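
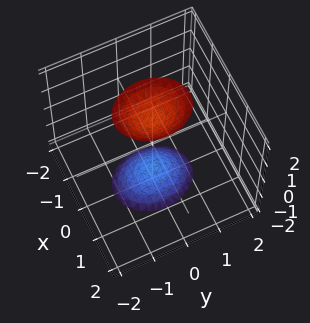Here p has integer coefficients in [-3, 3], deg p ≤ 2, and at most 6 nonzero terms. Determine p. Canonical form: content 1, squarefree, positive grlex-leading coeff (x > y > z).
3*x^2 + 2*y^2 - z^2 + 2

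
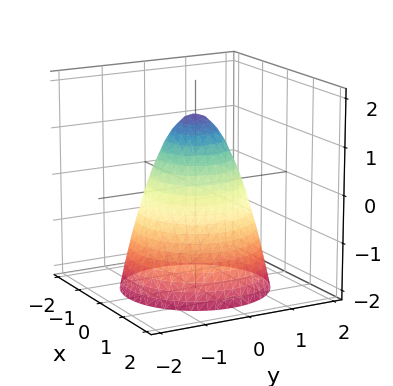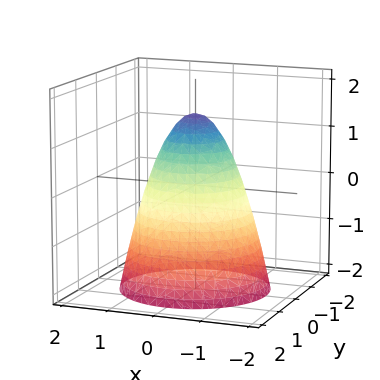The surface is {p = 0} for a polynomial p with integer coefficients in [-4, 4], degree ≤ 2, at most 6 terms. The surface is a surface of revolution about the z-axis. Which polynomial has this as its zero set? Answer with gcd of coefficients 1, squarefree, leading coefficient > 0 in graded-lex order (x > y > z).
3*x^2 + 3*y^2 + 2*z - 3

Degree: no degree-1 surface has this shape, so deg p = 2.
Symmetries: every cross-section ⟂ z is a circle, so x, y appear only via x² + y².
From the axis intercepts and sections: a circular section at z = 1 has radius between 0 and 1; among the integer gridlines, it crosses the y-axis at y ∈ {-1, 1}.
Putting this together gives p.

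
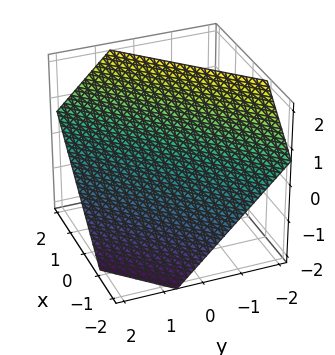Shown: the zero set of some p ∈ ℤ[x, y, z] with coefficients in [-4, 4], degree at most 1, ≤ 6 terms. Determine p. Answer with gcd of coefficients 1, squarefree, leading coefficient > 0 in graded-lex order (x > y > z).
3*x - 3*y - 3*z + 2

The degree is 1 — every cross-section is a straight line — this is a plane.
Solving for integer coefficients yields p as stated.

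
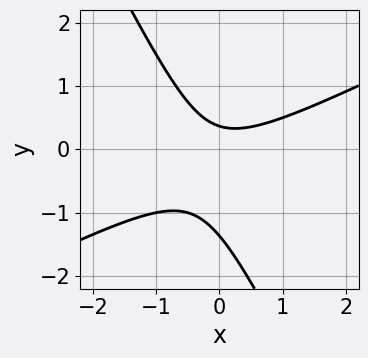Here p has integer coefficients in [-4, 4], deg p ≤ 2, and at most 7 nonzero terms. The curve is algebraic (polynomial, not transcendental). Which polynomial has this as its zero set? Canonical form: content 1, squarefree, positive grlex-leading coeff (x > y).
First, the degree is 2 — a generic line meets the curve in up to 2 points.
Then, from the axis intercepts and sections: no x-intercept at any integer in the box.
Finally, putting this together gives p.

2*x^2 - 3*x*y - 2*y^2 - 2*y + 1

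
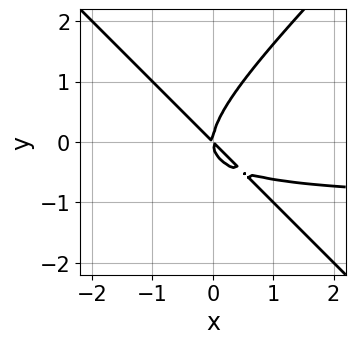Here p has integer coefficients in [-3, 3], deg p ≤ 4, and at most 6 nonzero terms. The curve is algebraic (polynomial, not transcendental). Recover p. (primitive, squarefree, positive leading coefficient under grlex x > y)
Degree: the shape is more complex than any degree-2 curve, so deg p = 3.
From the axis intercepts and sections: it crosses the x-axis at the gridline x = 0; it meets the y-axis at y = 0 (among the integer gridlines).
The integer polynomial consistent with all of this is the stated p.

x^2*y - y^3 + x^2 + x*y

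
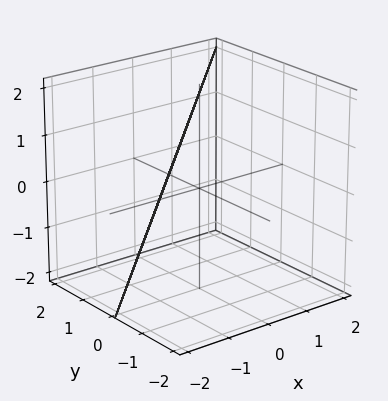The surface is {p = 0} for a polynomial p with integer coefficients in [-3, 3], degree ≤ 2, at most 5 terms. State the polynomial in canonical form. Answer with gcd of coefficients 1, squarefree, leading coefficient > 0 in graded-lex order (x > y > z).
2*x - 2*y - z + 2

Degree: the surface is flat (a plane), so deg p = 1.
Against the integer gridlines: it crosses the z-axis at the gridline z = 2; it meets the y-axis at y = 1 (among the integer gridlines); one x-axis crossing is at x = -1.
Solving for integer coefficients yields p as stated.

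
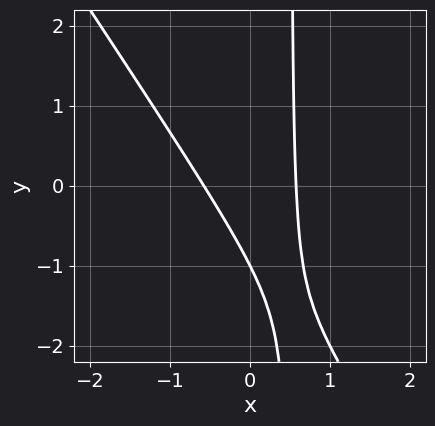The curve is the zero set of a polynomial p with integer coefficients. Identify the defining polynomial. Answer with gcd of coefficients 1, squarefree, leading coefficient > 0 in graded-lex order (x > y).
3*x^2 + 2*x*y - y - 1

1. deg p = 2. The shape is more complex than any degree-1 curve.
2. Against the integer gridlines: it meets the y-axis at y = -1 (among the integer gridlines).
3. These observations pin down the coefficients.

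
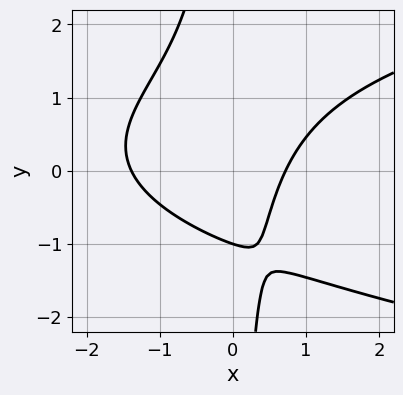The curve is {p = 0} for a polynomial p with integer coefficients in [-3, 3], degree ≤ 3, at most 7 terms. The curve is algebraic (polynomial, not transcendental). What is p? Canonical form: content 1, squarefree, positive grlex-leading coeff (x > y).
(a) The degree is 3 — the shape is more complex than any degree-2 curve.
(b) Observable constraints: it meets the y-axis at y = -1 (among the integer gridlines).
(c) Solving for integer coefficients yields p as stated.

3*x*y^2 - 3*x^2 - 2*x + 3*y + 3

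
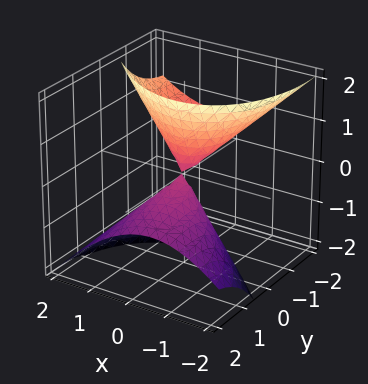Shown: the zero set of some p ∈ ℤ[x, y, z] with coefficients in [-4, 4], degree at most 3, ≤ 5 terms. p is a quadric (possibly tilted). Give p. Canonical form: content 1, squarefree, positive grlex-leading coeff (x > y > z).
First, I count 2 distinct pieces.
Then, deg p = 2.
Then, checking where it meets the axes: it meets the z-axis at z = 0 (among the integer gridlines); it crosses the y-axis at the gridline y = 0.
Finally, matching integer coefficients to the picture gives p.

2*x^2 + x*y + y^2 + 3*y*z - z^2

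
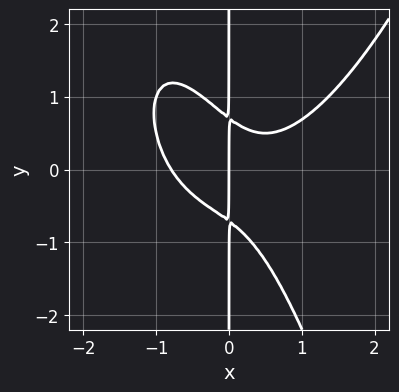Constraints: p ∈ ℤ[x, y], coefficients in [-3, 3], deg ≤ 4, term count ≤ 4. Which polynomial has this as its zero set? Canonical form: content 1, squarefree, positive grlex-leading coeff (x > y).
1. deg p = 4.
2. Checking where it meets the axes: the visible y-axis segment lies entirely on the curve; one x-axis crossing is at x = 0.
3. These observations pin down the coefficients.

2*x^4 - 3*x^2*y - 2*x*y^2 + x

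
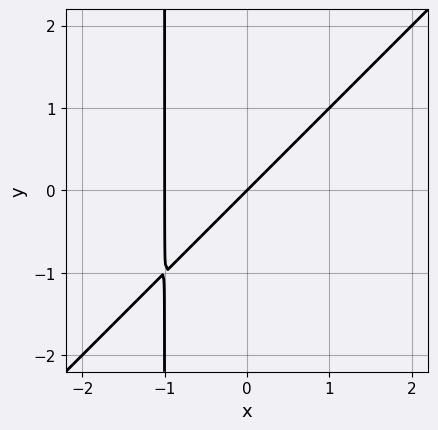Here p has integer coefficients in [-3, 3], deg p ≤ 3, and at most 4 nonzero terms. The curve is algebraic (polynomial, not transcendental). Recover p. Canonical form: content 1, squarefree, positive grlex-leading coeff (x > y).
x^2 - x*y + x - y

Degree: a generic line meets the curve in up to 2 points, so deg p = 2.
Observable constraints: the x-axis gridline crossings are at x ∈ {-1, 0}; it meets the y-axis at y = 0 (among the integer gridlines).
These observations pin down the coefficients.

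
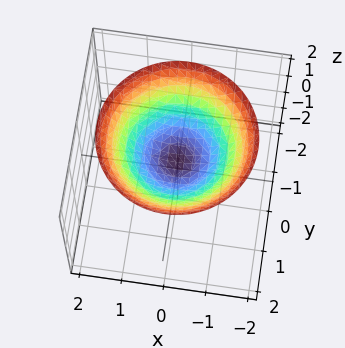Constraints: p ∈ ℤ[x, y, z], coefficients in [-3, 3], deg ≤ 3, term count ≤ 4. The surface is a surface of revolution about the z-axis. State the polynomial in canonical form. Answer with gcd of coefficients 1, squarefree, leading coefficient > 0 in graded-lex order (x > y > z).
x^2 + y^2 - 2*z + 1

First, the degree is 2 — the shape is more complex than any degree-1 surface.
Next, symmetry: the surface is invariant under rotation about z: p = q(x² + y², z).
Then, from the axis intercepts and sections: the surface avoids every integer y-axis point in the box; a circular section at z = 1 has radius exactly 1; no x-intercept at any integer in the box.
Finally, the integer polynomial consistent with all of this is the stated p.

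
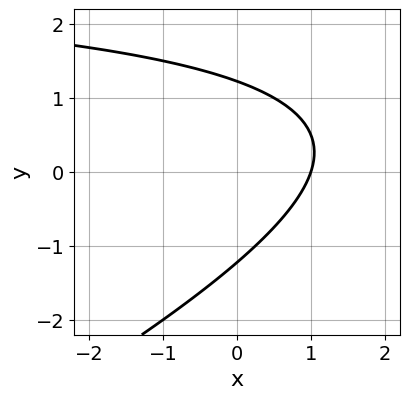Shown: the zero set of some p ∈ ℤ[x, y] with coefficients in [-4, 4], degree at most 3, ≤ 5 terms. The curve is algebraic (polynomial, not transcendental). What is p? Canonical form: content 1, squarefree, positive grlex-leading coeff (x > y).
x*y - 2*y^2 - 3*x + 3

1. Degree: no degree-1 curve has this shape, so deg p = 2.
2. Against the integer gridlines: it crosses the x-axis at the gridline x = 1.
3. Putting this together gives p.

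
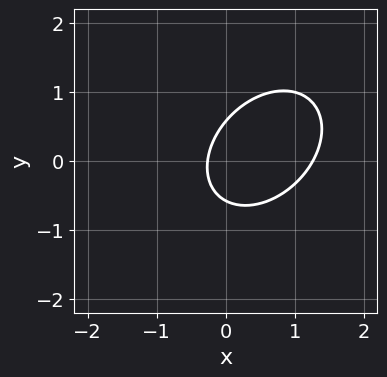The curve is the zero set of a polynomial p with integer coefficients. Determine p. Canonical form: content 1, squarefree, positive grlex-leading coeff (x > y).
3*x^2 - 2*x*y + 3*y^2 - 3*x - 1

(a) The degree is 2 — the shape is more complex than any degree-1 curve.
(b) Putting this together gives p.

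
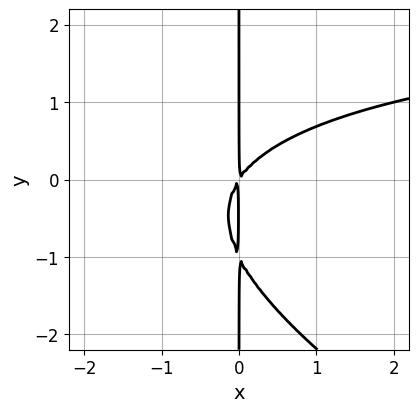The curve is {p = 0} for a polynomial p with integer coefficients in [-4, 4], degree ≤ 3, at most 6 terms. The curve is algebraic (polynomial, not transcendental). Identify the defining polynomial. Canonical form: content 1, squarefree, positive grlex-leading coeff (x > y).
x^2*y + 2*x*y^2 - 3*x^2 + 2*x*y

(a) The degree is 3 — a generic line meets the curve in up to 3 points.
(b) Against the integer gridlines: every point of the y-axis in the box is on the curve.
(c) Putting this together gives p.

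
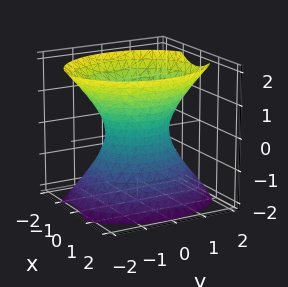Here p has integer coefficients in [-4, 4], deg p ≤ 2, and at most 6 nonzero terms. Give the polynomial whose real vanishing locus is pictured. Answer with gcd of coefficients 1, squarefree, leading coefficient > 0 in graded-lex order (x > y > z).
First, the degree is 2 — an hourglass — one-sheet hyperboloid; a quadric.
Then, symmetries: the x ↦ −x reflection is a symmetry, so x appears only in even powers; mirror symmetry y ↦ −y ⇒ only even powers of y; the z ↦ −z reflection is a symmetry, so z appears only in even powers.
Next, against the integer gridlines: among the integer gridlines, it crosses the y-axis at y ∈ {-1, 1}; the surface avoids every integer z-axis point in the box.
Finally, the integer polynomial consistent with all of this is the stated p.

3*x^2 + 2*y^2 - 2*z^2 - 2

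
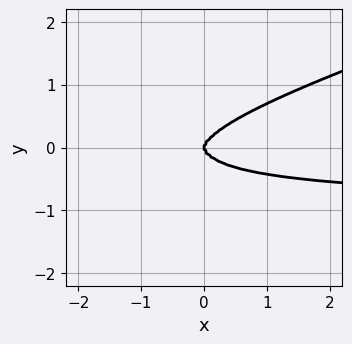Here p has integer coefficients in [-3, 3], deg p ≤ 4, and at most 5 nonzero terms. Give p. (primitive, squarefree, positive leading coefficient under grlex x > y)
x^3*y - 3*x^2*y^2 - y^4 + x^3

First, the degree is 4 — the shape is more complex than any degree-3 curve.
Next, observable constraints: one y-axis crossing is at y = 0; it meets the x-axis at x = 0 (among the integer gridlines).
Finally, matching integer coefficients to the picture gives p.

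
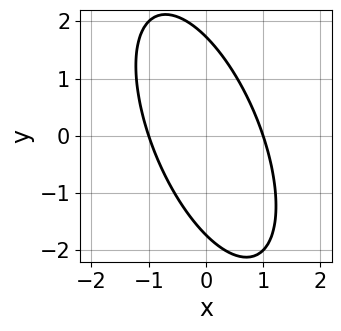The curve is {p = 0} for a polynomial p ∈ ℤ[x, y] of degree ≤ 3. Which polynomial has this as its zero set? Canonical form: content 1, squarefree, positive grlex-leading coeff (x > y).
1. The degree is 2 — no degree-1 curve has this shape.
2. Against the integer gridlines: the x-axis gridline crossings are at x ∈ {-1, 1}.
3. Solving for integer coefficients yields p as stated.

3*x^2 + 2*x*y + y^2 - 3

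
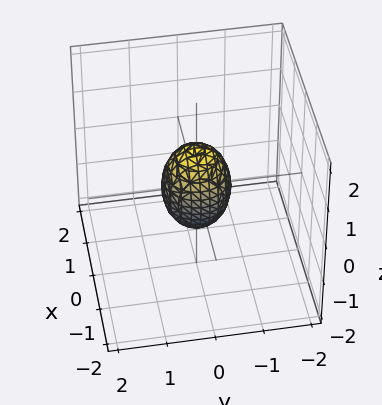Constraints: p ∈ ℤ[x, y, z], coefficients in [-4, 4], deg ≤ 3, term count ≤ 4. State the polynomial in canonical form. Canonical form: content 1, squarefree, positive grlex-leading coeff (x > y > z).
(a) deg p = 2.
(b) Symmetries: rotational symmetry about the z-axis ⇒ p depends on x, y only through x² + y²; mirror symmetry z ↦ −z ⇒ only even powers of z.
(c) Checking where it meets the axes: a circular section at z = 0 has radius between 0 and 1; among the integer gridlines, it crosses the z-axis at z ∈ {-1, 1}.
(d) Fitting integer coefficients to these (and the overall shape) gives p.

2*x^2 + 2*y^2 + z^2 - 1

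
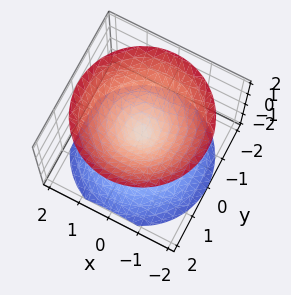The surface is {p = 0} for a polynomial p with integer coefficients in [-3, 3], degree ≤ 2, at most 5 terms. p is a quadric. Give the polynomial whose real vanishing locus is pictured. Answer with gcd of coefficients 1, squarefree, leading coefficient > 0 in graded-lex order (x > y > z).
First, the picture has 2 separate pieces. They look like related sheets of one shape, so recover p as a whole.
Next, deg p = 2. Two nappes meeting at a single point; a quadric.
Then, symmetries: it's symmetric under z → −z, forcing even powers of z; the z-axis is an axis of rotation, so x and y enter only as x² + y².
Then, observable constraints: a circular section at z = -1 has radius exactly 1; one x-axis crossing is at x = 0; one y-axis crossing is at y = 0.
Finally, these observations pin down the coefficients.

x^2 + y^2 - z^2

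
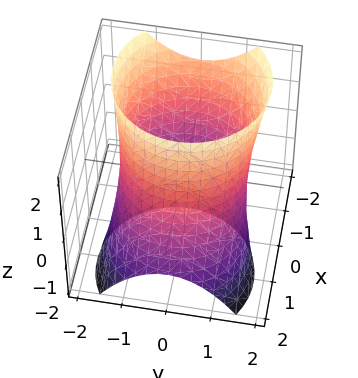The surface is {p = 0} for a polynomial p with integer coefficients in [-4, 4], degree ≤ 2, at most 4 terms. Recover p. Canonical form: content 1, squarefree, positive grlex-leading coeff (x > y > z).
The degree is 2 — a generic line meets the surface in up to 2 points.
Checking where it meets the axes: no z-intercept at any integer in the box.
These observations pin down the coefficients.

x^2 + x*z + y^2 - 2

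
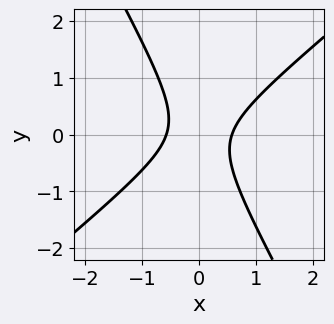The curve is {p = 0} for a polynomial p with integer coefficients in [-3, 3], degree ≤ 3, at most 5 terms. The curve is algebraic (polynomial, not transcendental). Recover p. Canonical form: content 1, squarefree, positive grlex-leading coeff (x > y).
(a) Degree: the shape is more complex than any degree-1 curve, so deg p = 2.
(b) Observable constraints: no y-intercept at any integer in the box.
(c) Matching integer coefficients to the picture gives p.

3*x^2 - 2*x*y - 2*y^2 - 1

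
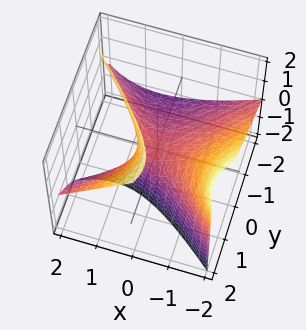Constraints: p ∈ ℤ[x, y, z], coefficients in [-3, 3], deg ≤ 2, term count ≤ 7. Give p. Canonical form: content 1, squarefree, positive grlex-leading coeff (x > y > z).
1. deg p = 2. The shape is more complex than any degree-1 surface.
2. Checking where it meets the axes: one y-axis crossing is at y = 0; it meets the x-axis at x = 0 (among the integer gridlines); it meets the z-axis at z = 0 (among the integer gridlines).
3. These observations pin down the coefficients.

2*x^2 + 2*x*z - 2*y^2 + 3*y*z - 2*z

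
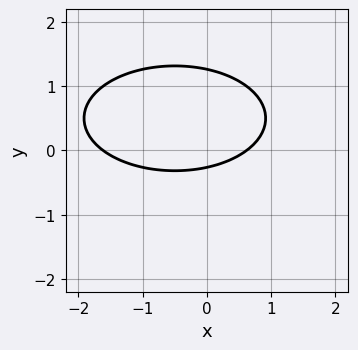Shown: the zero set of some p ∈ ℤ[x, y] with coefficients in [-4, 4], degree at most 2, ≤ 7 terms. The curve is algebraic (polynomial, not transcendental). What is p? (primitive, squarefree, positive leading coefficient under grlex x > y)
x^2 + 3*y^2 + x - 3*y - 1

First, the degree is 2 — a generic line meets the curve in up to 2 points.
Finally, matching integer coefficients to the picture gives p.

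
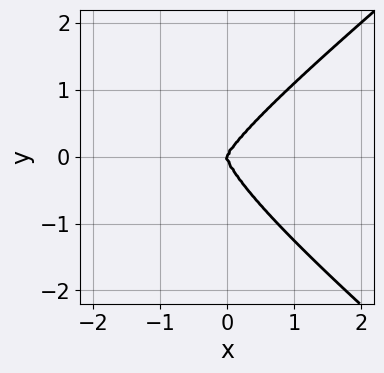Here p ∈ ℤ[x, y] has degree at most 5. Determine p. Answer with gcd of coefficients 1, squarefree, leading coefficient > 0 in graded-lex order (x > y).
Degree: a generic line meets the curve in up to 4 points, so deg p = 4.
From the axis intercepts and sections: one x-axis crossing is at x = 0; one y-axis crossing is at y = 0.
Assembling these constraints gives the stated polynomial.

2*x^2*y^2 - 3*y^4 + 3*x^3 - x^2*y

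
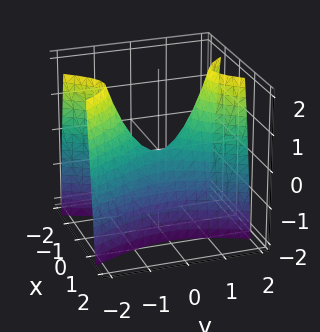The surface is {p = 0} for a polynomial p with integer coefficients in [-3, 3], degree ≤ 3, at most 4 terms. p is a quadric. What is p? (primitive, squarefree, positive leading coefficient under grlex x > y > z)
First, the degree is 2 — a saddle surface; a quadric.
Then, symmetries: the x ↦ −x reflection is a symmetry, so x appears only in even powers; it's symmetric under y → −y, forcing even powers of y.
Then, observable constraints: it crosses the z-axis at the gridline z = 0; it crosses the x-axis at the gridline x = 0.
Finally, assembling these constraints gives the stated polynomial.

3*x^2 - y^2 + z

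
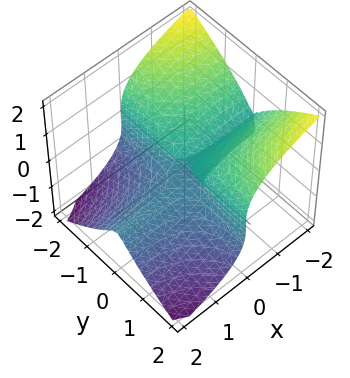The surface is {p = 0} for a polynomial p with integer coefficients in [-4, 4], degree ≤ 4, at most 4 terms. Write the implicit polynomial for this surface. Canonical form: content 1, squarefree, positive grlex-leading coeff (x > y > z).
First, deg p = 3.
Next, from the axis intercepts and sections: every point of the x-axis in the box is on the surface; every point of the y-axis in the box is on the surface.
Finally, together with the visible shape, these determine p as stated.

3*x*y^2 + 3*z^3 + 2*z^2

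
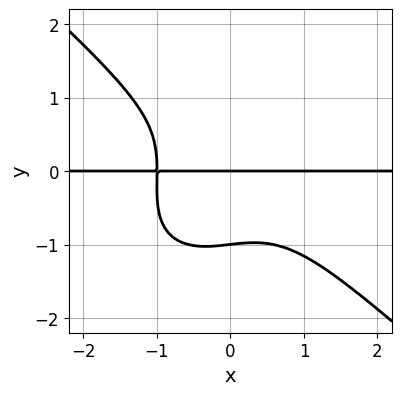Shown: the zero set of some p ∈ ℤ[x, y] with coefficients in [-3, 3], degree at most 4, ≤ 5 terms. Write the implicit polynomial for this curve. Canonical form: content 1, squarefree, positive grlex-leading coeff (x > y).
Degree: the shape is more complex than any degree-3 curve, so deg p = 4.
Checking where it meets the axes: every point of the x-axis in the box is on the curve; among the integer gridlines, it crosses the y-axis at y ∈ {-1, 0}.
Putting this together gives p.

3*x^3*y - x*y^3 + 3*y^4 + 3*y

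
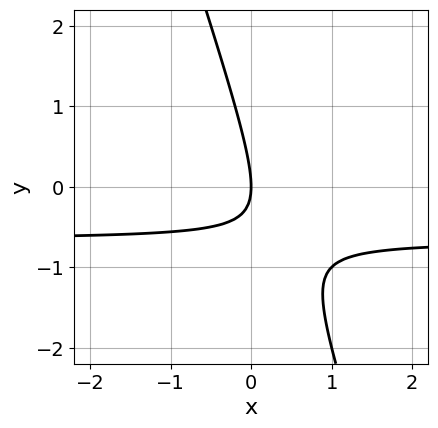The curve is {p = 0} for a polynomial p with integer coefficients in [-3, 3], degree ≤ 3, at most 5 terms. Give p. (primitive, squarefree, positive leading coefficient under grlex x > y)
3*x*y + y^2 + 2*x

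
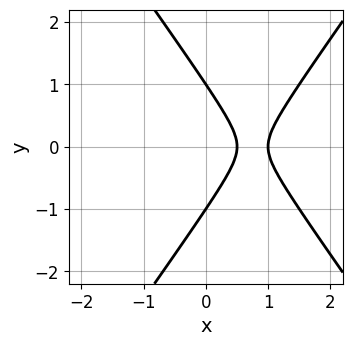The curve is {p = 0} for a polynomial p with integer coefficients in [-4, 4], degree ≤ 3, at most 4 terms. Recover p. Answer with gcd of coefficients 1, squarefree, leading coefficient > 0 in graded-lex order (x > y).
2*x^2 - y^2 - 3*x + 1

Degree: no degree-1 curve has this shape, so deg p = 2.
Symmetries: the y ↦ −y reflection is a symmetry, so y appears only in even powers.
From the axis intercepts and sections: the y-axis gridline crossings are at y ∈ {-1, 1}; it meets the x-axis at x = 1 (among the integer gridlines).
The integer polynomial consistent with all of this is the stated p.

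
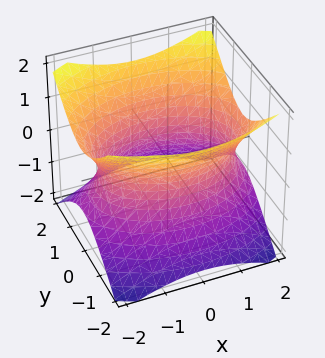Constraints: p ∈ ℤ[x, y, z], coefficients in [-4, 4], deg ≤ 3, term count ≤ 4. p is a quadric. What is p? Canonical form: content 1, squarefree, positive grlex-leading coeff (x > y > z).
x^2 + 2*y^2 - 2*z^2 - 3

(a) The degree is 2 — an hourglass — one-sheet hyperboloid; a quadric.
(b) Symmetries: mirror symmetry z ↦ −z ⇒ only even powers of z; the y ↦ −y reflection is a symmetry, so y appears only in even powers; mirror symmetry x ↦ −x ⇒ only even powers of x.
(c) Checking where it meets the axes: no z-intercept at any integer in the box.
(d) The integer polynomial consistent with all of this is the stated p.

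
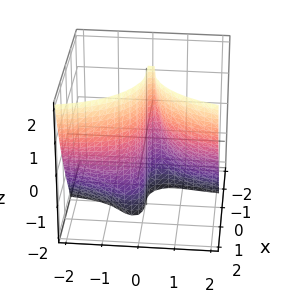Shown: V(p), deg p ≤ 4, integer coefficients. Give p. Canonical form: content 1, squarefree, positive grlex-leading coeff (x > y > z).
First, deg p = 3. The shape is more complex than any degree-2 surface.
Next, from the axis intercepts and sections: it meets the x-axis at x = 0 (among the integer gridlines); the visible z-axis segment lies entirely on the surface; it crosses the y-axis at the gridline y = 0.
Finally, assembling these constraints gives the stated polynomial.

x^3 + 3*x*y^2 - 2*y^2*z - 3*y^2 + 2*y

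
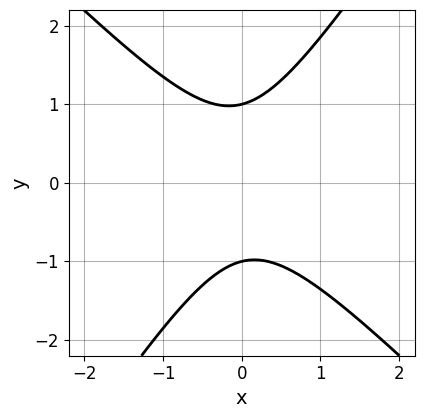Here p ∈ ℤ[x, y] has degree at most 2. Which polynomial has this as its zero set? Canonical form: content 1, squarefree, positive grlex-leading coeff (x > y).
First, deg p = 2. No degree-1 curve has this shape.
Then, observable constraints: the y-axis gridline crossings are at y ∈ {-1, 1}; no x-intercept at any integer in the box.
Finally, fitting integer coefficients to these (and the overall shape) gives p.

3*x^2 + x*y - 2*y^2 + 2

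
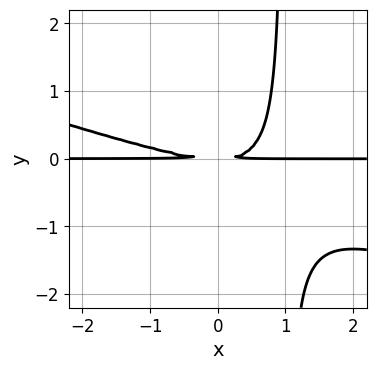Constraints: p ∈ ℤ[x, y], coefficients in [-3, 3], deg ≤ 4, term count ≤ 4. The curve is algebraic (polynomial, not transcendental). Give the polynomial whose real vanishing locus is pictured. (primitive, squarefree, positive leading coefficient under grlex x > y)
(a) deg p = 3.
(b) From the axis intercepts and sections: every point of the x-axis in the box is on the curve.
(c) These observations pin down the coefficients.

x^2*y + 3*x*y^2 - 3*y^2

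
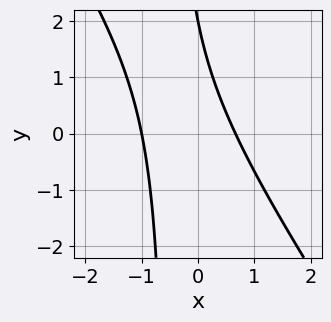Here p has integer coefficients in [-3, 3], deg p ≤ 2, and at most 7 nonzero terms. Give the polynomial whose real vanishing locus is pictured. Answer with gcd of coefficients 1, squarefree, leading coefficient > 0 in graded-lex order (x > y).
3*x^2 + 2*x*y + x + y - 2

First, the degree is 2 — no degree-1 curve has this shape.
Next, from the visible intercepts: one x-axis crossing is at x = -1; it meets the y-axis at y = 2 (among the integer gridlines).
Finally, together with the visible shape, these determine p as stated.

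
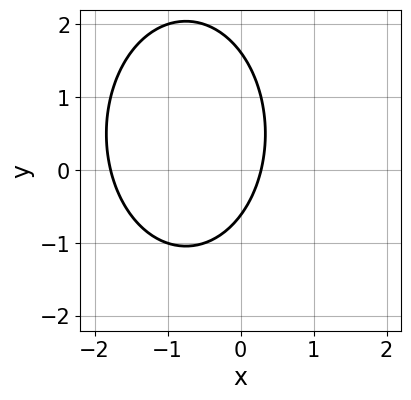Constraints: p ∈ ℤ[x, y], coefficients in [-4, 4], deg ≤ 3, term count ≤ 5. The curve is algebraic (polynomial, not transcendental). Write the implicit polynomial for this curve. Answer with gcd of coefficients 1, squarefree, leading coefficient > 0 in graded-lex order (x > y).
The degree is 2 — the shape is more complex than any degree-1 curve.
Solving for integer coefficients yields p as stated.

2*x^2 + y^2 + 3*x - y - 1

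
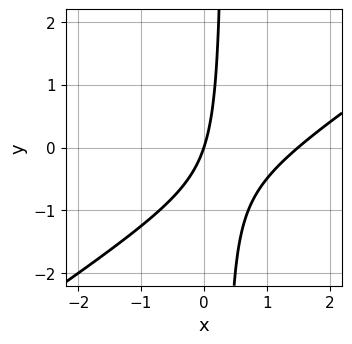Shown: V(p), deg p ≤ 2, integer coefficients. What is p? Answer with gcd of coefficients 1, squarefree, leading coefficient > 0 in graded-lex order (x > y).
First, degree: a generic line meets the curve in up to 2 points, so deg p = 2.
Next, checking where it meets the axes: it crosses the x-axis at the gridline x = 0; it meets the y-axis at y = 0 (among the integer gridlines).
Finally, the integer polynomial consistent with all of this is the stated p.

2*x^2 - 3*x*y - 3*x + y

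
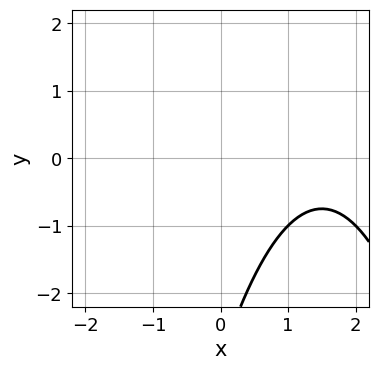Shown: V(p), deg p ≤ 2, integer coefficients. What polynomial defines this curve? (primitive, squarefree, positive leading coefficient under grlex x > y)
First, the degree is 2 — a generic line meets the curve in up to 2 points.
Next, observable constraints: the curve avoids every integer x-axis point in the box; no y-intercept at any integer in the box.
Finally, together with the visible shape, these determine p as stated.

x^2 - 3*x + y + 3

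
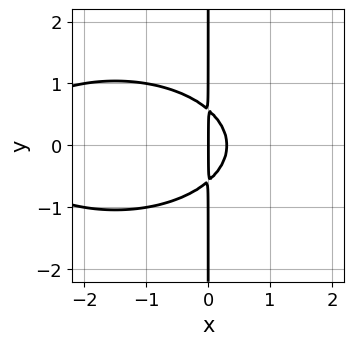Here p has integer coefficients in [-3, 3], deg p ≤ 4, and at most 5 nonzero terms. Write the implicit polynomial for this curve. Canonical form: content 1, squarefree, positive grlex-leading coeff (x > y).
x^3 + 3*x*y^2 + 3*x^2 - x

deg p = 3. The shape is more complex than any degree-2 curve.
Symmetries: it's symmetric under y → −y, forcing even powers of y.
Checking where it meets the axes: the visible y-axis segment lies entirely on the curve; one x-axis crossing is at x = 0.
Assembling these constraints gives the stated polynomial.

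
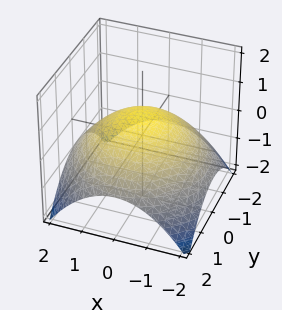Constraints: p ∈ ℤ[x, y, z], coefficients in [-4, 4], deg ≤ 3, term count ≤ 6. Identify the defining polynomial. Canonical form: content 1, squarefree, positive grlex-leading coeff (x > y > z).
(a) The degree is 2 — a generic line meets the surface in up to 2 points.
(b) Symmetries: every cross-section ⟂ z is a circle, so x, y appear only via x² + y².
(c) Reading off the gridlines: a circular section at z = 0 has radius between 1 and 2.
(d) These observations pin down the coefficients.

x^2 + y^2 + 3*z - 2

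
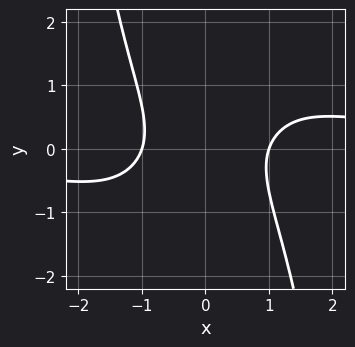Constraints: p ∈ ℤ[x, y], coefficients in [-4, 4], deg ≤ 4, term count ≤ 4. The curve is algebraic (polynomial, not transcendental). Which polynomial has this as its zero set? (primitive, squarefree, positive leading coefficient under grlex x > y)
2*x^3*y - 3*x^2 + 3*y^2 + 3

deg p = 4. A generic line meets the curve in up to 4 points.
Reading off the gridlines: the curve avoids every integer y-axis point in the box; the x-axis gridline crossings are at x ∈ {-1, 1}.
Together with the visible shape, these determine p as stated.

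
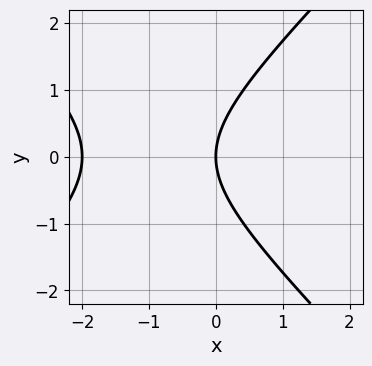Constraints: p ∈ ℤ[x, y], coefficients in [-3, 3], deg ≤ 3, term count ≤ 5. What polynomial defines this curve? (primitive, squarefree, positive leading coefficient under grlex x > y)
x^2 - y^2 + 2*x

(a) The degree is 2 — the shape is more complex than any degree-1 curve.
(b) Symmetries: the y ↦ −y reflection is a symmetry, so y appears only in even powers.
(c) From the visible intercepts: one y-axis crossing is at y = 0; the x-axis gridline crossings are at x ∈ {-2, 0}.
(d) These observations pin down the coefficients.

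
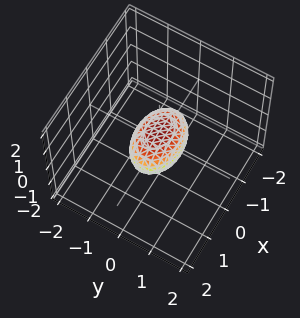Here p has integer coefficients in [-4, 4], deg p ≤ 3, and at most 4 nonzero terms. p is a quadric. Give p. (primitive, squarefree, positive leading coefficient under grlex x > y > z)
Degree: bounded and convex; a quadric, so deg p = 2.
Symmetries: mirror symmetry z ↦ −z ⇒ only even powers of z; mirror symmetry x ↦ −x ⇒ only even powers of x; it's symmetric under y → −y, forcing even powers of y.
Reading off the gridlines: the x-axis gridline crossings are at x ∈ {-1, 1}.
The integer polynomial consistent with all of this is the stated p.

x^2 + 2*y^2 + 2*z^2 - 1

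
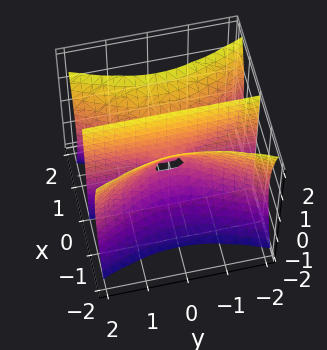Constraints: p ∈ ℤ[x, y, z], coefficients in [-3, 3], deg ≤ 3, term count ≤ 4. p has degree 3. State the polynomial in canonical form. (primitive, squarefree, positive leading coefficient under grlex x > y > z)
There are 2 components. Treating them together as one polynomial.
Degree: no degree-2 surface has this shape, so deg p = 3.
From the axis intercepts and sections: one x-axis crossing is at x = 0; every point of the z-axis in the box is on the surface; the visible y-axis segment lies entirely on the surface.
Fitting integer coefficients to these (and the overall shape) gives p.

3*x^3 - x*y^2 - x*z^2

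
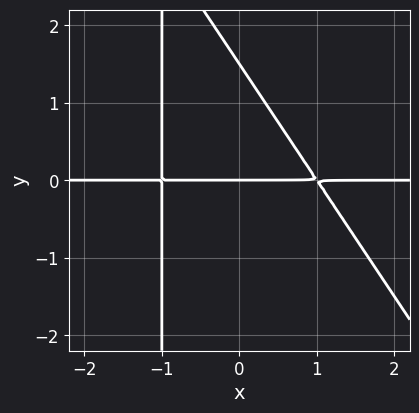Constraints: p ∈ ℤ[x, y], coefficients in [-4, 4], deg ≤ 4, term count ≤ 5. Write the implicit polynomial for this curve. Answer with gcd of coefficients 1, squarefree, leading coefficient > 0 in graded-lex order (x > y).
(a) The degree is 3 — a generic line meets the curve in up to 3 points.
(b) Checking where it meets the axes: every point of the x-axis in the box is on the curve; it crosses the y-axis at the gridline y = 0.
(c) Together with the visible shape, these determine p as stated.

3*x^2*y + 2*x*y^2 + 2*y^2 - 3*y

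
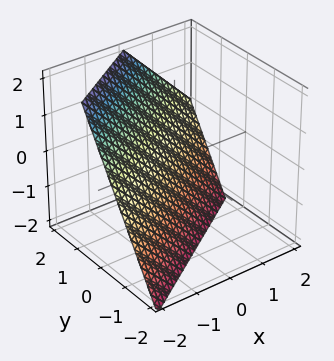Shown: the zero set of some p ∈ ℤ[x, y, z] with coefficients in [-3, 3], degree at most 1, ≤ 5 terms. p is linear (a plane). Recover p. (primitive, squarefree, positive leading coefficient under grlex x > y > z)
2*x - 3*y + 2*z + 2

1. The degree is 1 — every cross-section is a straight line — this is a plane.
2. From the visible intercepts: it crosses the z-axis at the gridline z = -1; it meets the x-axis at x = -1 (among the integer gridlines).
3. Matching integer coefficients to the picture gives p.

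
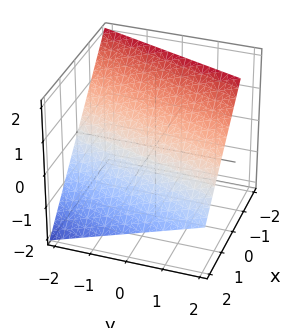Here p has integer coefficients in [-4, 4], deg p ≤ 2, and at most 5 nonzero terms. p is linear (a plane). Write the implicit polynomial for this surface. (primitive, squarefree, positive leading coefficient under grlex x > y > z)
The degree is 1 — every cross-section is a straight line — this is a plane.
Observable constraints: it meets the y-axis at y = -2 (among the integer gridlines).
The integer polynomial consistent with all of this is the stated p.

3*x - y + 3*z - 2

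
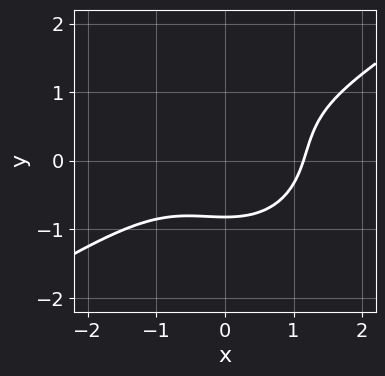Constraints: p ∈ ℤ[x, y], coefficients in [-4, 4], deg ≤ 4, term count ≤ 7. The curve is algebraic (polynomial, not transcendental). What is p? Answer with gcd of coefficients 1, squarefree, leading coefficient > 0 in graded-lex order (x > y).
2*x^3 - 2*x^2*y - 3*y^3 + 2*y^2 - 3

(a) deg p = 3.
(b) Solving for integer coefficients yields p as stated.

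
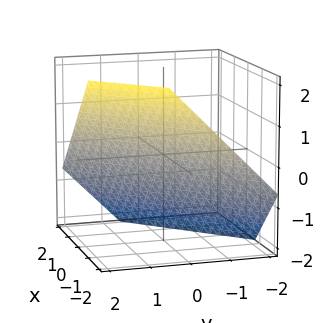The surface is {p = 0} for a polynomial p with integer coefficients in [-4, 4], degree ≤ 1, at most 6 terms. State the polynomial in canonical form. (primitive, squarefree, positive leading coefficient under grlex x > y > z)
3*x - 3*y + 3*z + 2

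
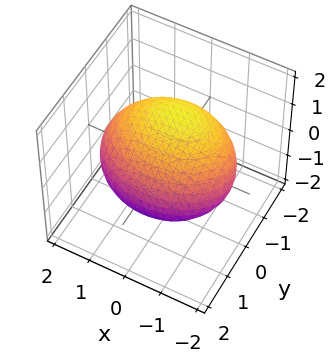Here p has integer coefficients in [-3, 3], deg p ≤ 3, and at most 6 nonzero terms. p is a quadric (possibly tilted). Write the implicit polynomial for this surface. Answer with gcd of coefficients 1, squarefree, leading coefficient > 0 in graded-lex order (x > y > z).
1. The degree is 2 — the shape is more complex than any degree-1 surface.
2. Reading off the gridlines: among the integer gridlines, it crosses the z-axis at z ∈ {-1, 1}.
3. Fitting integer coefficients to these (and the overall shape) gives p.

x^2 + 2*y^2 + 2*y*z + 3*z^2 - 3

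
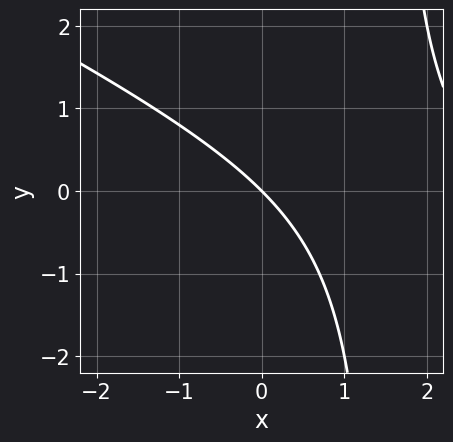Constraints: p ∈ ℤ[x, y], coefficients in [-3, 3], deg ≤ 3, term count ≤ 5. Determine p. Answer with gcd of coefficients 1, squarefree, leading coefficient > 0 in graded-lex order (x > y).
x^2 + 2*x*y - 3*x - 3*y

First, the degree is 2 — the shape is more complex than any degree-1 curve.
Then, against the integer gridlines: it meets the x-axis at x = 0 (among the integer gridlines); it crosses the y-axis at the gridline y = 0.
Finally, fitting integer coefficients to these (and the overall shape) gives p.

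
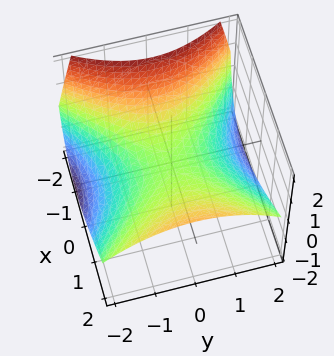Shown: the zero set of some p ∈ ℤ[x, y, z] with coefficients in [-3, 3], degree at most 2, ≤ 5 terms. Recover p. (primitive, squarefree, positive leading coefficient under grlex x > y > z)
x^2 - x*z - y^2 - 3*z

First, degree: the shape is more complex than any degree-1 surface, so deg p = 2.
Then, reading off the gridlines: it meets the x-axis at x = 0 (among the integer gridlines); it crosses the y-axis at the gridline y = 0; one z-axis crossing is at z = 0.
Finally, matching integer coefficients to the picture gives p.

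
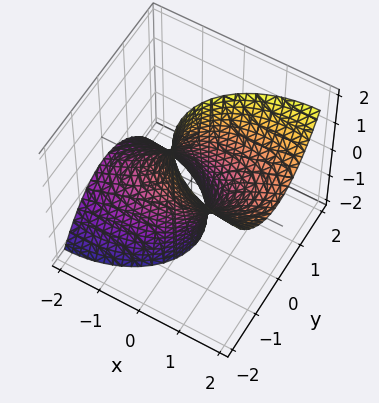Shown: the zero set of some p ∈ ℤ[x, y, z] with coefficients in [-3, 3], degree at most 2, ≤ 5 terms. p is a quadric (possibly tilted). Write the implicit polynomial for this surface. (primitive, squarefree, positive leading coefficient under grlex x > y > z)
First, degree: a generic line meets the surface in up to 2 points, so deg p = 2.
Then, from the axis intercepts and sections: the x-axis gridline crossings are at x ∈ {-1, 1}; it misses every integer gridline on the z-axis.
Finally, the integer polynomial consistent with all of this is the stated p.

x^2 - 2*x*z + 2*y^2 - 1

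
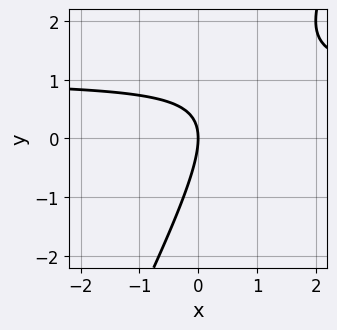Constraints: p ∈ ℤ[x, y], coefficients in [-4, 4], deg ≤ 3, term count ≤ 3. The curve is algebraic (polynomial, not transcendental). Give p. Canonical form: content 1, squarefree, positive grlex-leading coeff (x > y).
First, the degree is 2 — no degree-1 curve has this shape.
Then, from the visible intercepts: it meets the y-axis at y = 0 (among the integer gridlines); it meets the x-axis at x = 0 (among the integer gridlines).
Finally, matching integer coefficients to the picture gives p.

2*x*y - y^2 - 2*x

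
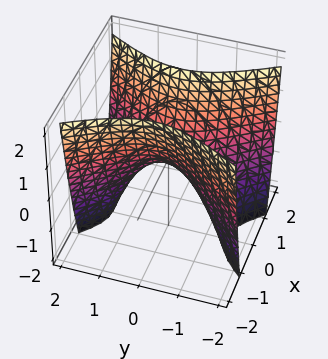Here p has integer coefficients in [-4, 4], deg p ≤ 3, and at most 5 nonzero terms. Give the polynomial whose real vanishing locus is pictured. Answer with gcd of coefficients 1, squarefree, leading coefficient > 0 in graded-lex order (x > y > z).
The degree is 2 — a saddle surface; a quadric.
Symmetries: mirror symmetry x ↦ −x ⇒ only even powers of x; mirror symmetry y ↦ −y ⇒ only even powers of y.
From the axis intercepts and sections: it meets the z-axis at z = 0 (among the integer gridlines); it meets the x-axis at x = 0 (among the integer gridlines).
Together with the visible shape, these determine p as stated.

2*x^2 - y^2 - z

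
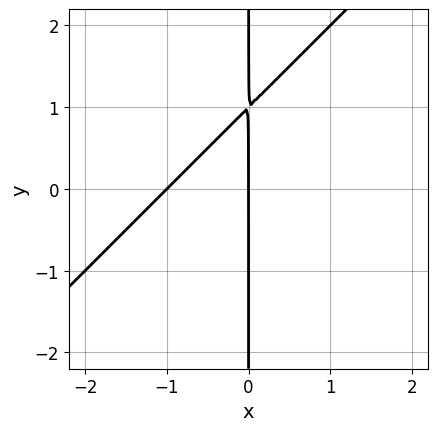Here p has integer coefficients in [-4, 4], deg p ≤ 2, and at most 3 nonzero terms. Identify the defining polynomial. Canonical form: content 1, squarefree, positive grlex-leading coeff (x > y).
(a) The degree is 2 — the shape is more complex than any degree-1 curve.
(b) Reading off the gridlines: among the integer gridlines, it crosses the x-axis at x ∈ {-1, 0}; every point of the y-axis in the box is on the curve.
(c) Assembling these constraints gives the stated polynomial.

x^2 - x*y + x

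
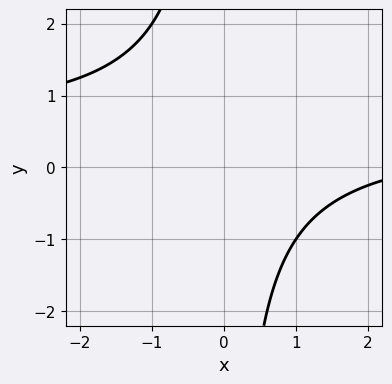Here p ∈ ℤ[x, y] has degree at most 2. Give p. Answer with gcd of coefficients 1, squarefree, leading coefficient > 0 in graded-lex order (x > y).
2*x*y - x + 3

(a) The degree is 2 — the shape is more complex than any degree-1 curve.
(b) Against the integer gridlines: it misses every integer gridline on the x-axis; the curve avoids every integer y-axis point in the box.
(c) These observations pin down the coefficients.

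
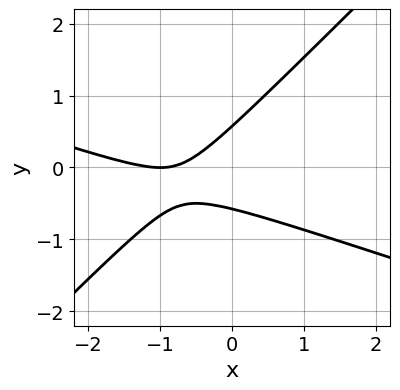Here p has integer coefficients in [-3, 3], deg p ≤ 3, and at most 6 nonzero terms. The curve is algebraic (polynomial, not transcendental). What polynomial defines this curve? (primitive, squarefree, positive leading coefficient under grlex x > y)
x^2 + 2*x*y - 3*y^2 + 2*x + 1

(a) The degree is 2 — a generic line meets the curve in up to 2 points.
(b) From the axis intercepts and sections: it crosses the x-axis at the gridline x = -1.
(c) Putting this together gives p.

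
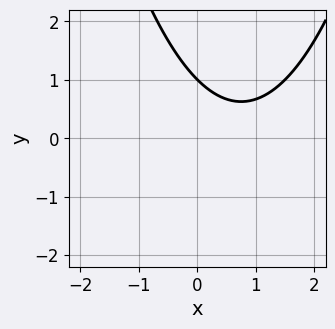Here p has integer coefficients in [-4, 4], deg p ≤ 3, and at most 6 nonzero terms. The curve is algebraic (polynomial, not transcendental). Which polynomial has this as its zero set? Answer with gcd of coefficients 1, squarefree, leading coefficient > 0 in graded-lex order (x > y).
2*x^2 - 3*x - 3*y + 3

(a) deg p = 2.
(b) Observable constraints: one y-axis crossing is at y = 1; no x-intercept at any integer in the box.
(c) Assembling these constraints gives the stated polynomial.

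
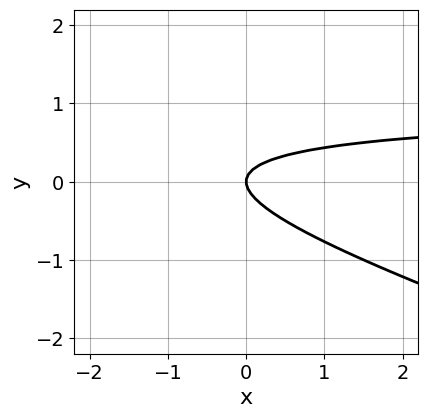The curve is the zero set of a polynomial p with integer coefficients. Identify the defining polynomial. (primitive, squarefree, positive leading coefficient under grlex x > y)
First, deg p = 2. A generic line meets the curve in up to 2 points.
Next, from the axis intercepts and sections: it meets the x-axis at x = 0 (among the integer gridlines); it meets the y-axis at y = 0 (among the integer gridlines).
Finally, putting this together gives p.

x*y + 3*y^2 - x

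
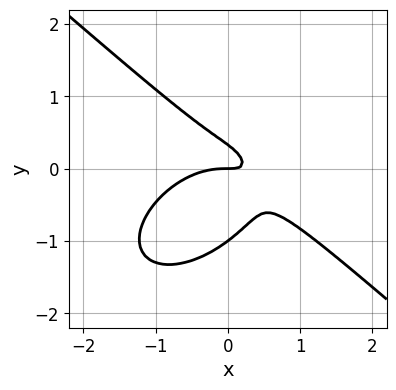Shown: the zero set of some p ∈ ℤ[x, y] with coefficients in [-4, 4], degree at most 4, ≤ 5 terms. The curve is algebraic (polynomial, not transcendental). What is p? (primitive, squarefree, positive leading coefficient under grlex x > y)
1. Degree: a generic line meets the curve in up to 3 points, so deg p = 3.
2. From the axis intercepts and sections: it crosses the x-axis at the gridline x = 0; the y-axis gridline crossings are at y ∈ {-1, 0}.
3. The integer polynomial consistent with all of this is the stated p.

2*x^3 + 3*y^3 + 3*x*y + 2*y^2 - y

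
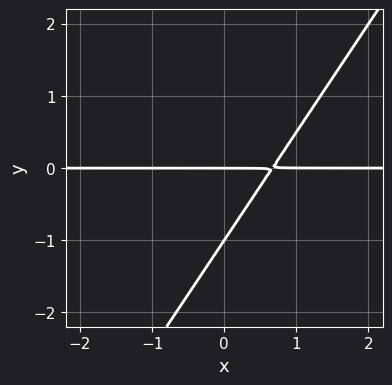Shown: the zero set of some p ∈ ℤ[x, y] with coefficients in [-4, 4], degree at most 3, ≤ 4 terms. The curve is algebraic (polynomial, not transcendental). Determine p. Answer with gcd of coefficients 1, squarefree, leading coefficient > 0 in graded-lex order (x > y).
Degree: no degree-1 curve has this shape, so deg p = 2.
Checking where it meets the axes: the visible x-axis segment lies entirely on the curve; among the integer gridlines, it crosses the y-axis at y ∈ {-1, 0}.
Solving for integer coefficients yields p as stated.

3*x*y - 2*y^2 - 2*y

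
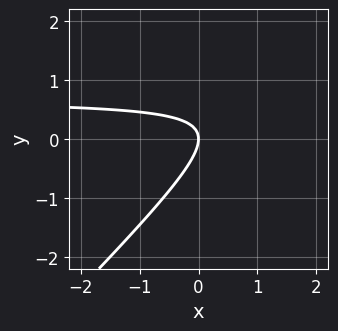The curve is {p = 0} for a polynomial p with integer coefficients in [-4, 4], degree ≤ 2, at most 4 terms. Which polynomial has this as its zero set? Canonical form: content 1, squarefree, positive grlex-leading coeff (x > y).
3*x*y - 3*y^2 - 2*x

The degree is 2 — the shape is more complex than any degree-1 curve.
From the axis intercepts and sections: it meets the y-axis at y = 0 (among the integer gridlines); it crosses the x-axis at the gridline x = 0.
Solving for integer coefficients yields p as stated.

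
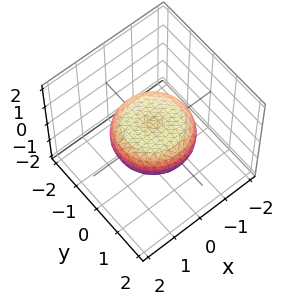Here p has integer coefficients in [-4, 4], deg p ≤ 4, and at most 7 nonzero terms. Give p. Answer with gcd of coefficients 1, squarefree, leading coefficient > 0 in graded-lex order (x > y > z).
First, degree: a generic line meets the surface in up to 4 points, so deg p = 4.
Next, symmetries: rotational symmetry about the z-axis ⇒ p depends on x, y only through x² + y².
Next, observable constraints: a circular section at z = 0 has radius between 1 and 2.
Finally, these observations pin down the coefficients.

x^4 + 2*x^2*y^2 + y^4 - x^2 - y^2 + 3*z^2 - 1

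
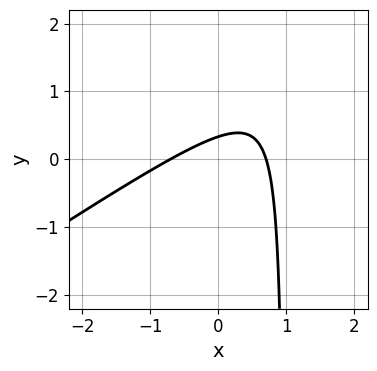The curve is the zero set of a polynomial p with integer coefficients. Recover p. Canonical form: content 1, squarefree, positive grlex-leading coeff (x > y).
1. Degree: no degree-1 curve has this shape, so deg p = 2.
2. The integer polynomial consistent with all of this is the stated p.

2*x^2 - 3*x*y + 3*y - 1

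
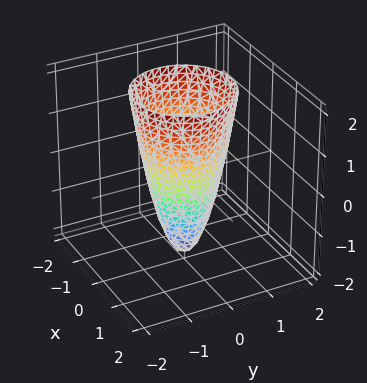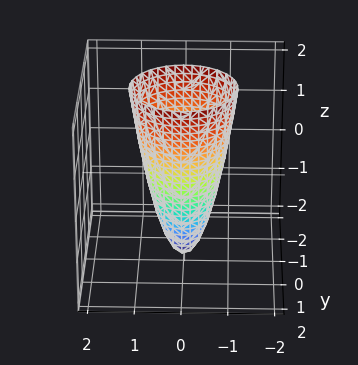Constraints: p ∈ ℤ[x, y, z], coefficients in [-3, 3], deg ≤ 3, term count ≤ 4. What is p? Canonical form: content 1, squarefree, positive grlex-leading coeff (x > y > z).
3*x^2 + 3*y^2 - z - 2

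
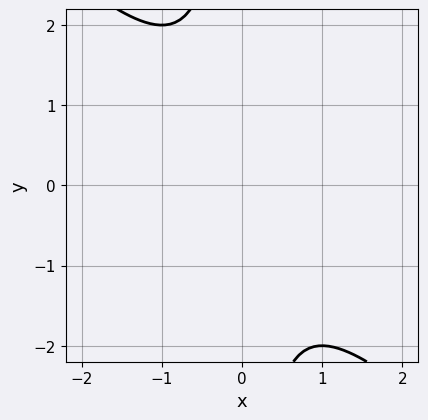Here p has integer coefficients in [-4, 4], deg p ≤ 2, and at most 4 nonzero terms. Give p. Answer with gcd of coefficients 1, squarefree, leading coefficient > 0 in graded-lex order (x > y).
x^2 + x*y + 1

Degree: a generic line meets the curve in up to 2 points, so deg p = 2.
Against the integer gridlines: the curve avoids every integer x-axis point in the box; the curve avoids every integer y-axis point in the box.
Fitting integer coefficients to these (and the overall shape) gives p.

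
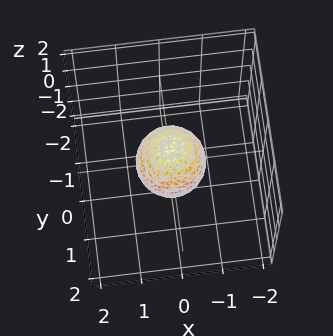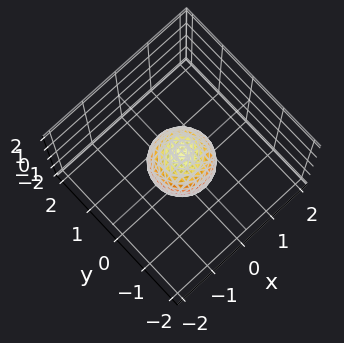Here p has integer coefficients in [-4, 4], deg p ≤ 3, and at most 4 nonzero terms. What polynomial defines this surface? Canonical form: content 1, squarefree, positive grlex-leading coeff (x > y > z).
1. Degree: a generic line meets the surface in up to 2 points, so deg p = 2.
2. By symmetry, the z-axis is an axis of rotation, so x and y enter only as x² + y².
3. Observable constraints: a circular section at z = 0 has radius between 0 and 1; the z-axis gridline crossings are at z ∈ {-1, 1}.
4. Assembling these constraints gives the stated polynomial.

3*x^2 + 3*y^2 + 2*z^2 - 2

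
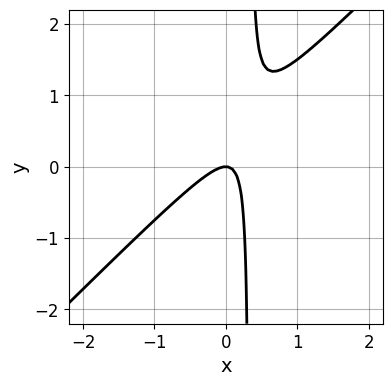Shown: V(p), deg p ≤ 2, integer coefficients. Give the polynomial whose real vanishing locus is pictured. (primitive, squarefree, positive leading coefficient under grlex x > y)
3*x^2 - 3*x*y + y

(a) Degree: a generic line meets the curve in up to 2 points, so deg p = 2.
(b) Checking where it meets the axes: it crosses the x-axis at the gridline x = 0; one y-axis crossing is at y = 0.
(c) The integer polynomial consistent with all of this is the stated p.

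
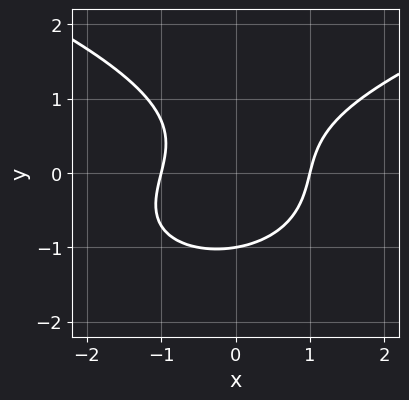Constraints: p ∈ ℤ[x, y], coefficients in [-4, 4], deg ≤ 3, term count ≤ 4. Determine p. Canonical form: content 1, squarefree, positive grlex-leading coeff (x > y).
2*y^3 - 2*x^2 + x*y + 2

First, the degree is 3 — a generic line meets the curve in up to 3 points.
Then, reading off the gridlines: it crosses the y-axis at the gridline y = -1; the x-axis gridline crossings are at x ∈ {-1, 1}.
Finally, together with the visible shape, these determine p as stated.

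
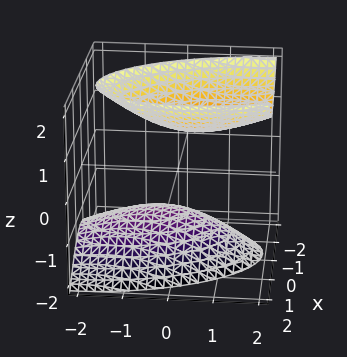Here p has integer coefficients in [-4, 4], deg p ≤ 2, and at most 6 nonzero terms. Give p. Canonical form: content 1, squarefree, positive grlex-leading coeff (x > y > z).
3*x^2 + x*y + y^2 - y*z - 2*z^2 + 2

The picture has 2 separate pieces. They look like related sheets of one shape, so recover p as a whole.
Degree: no degree-1 surface has this shape, so deg p = 2.
Reading off the gridlines: it misses every integer gridline on the y-axis; the surface avoids every integer x-axis point in the box.
Together with the visible shape, these determine p as stated. Check: (0, 0, -1) on the z-axis lies on the surface, and p(0, 0, -1) = 0. ✓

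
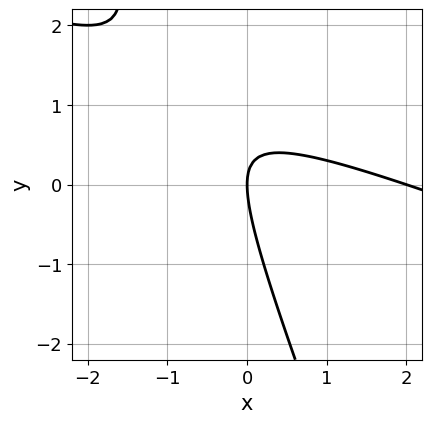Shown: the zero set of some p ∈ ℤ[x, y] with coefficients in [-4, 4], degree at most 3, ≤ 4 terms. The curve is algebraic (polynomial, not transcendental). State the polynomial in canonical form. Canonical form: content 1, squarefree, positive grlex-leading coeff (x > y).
1. The degree is 2 — no degree-1 curve has this shape.
2. From the axis intercepts and sections: the x-axis gridline crossings are at x ∈ {0, 2}; it meets the y-axis at y = 0 (among the integer gridlines).
3. The integer polynomial consistent with all of this is the stated p.

x^2 + 3*x*y + y^2 - 2*x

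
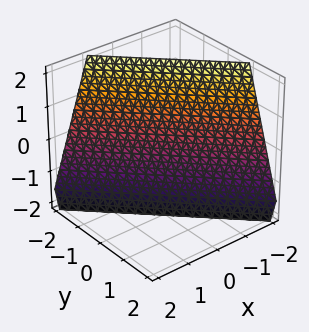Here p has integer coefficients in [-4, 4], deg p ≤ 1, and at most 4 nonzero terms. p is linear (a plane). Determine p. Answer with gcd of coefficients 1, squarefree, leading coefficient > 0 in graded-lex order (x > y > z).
1. deg p = 1. The surface is flat (a plane).
2. Against the integer gridlines: it crosses the z-axis at the gridline z = -2.
3. The integer polynomial consistent with all of this is the stated p.

3*x + 3*y + z + 2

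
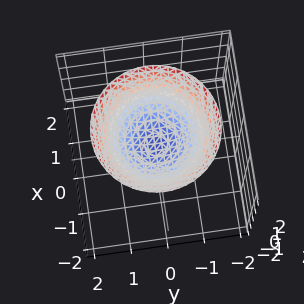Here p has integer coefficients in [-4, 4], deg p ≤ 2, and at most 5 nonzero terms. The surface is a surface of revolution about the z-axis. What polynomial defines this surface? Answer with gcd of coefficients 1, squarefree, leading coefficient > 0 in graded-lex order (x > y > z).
(a) The degree is 2 — no degree-1 surface has this shape.
(b) Symmetries: rotational symmetry about the z-axis ⇒ p depends on x, y only through x² + y².
(c) Reading off the gridlines: the surface avoids every integer x-axis point in the box; the surface avoids every integer y-axis point in the box.
(d) Putting this together gives p.

2*x^2 + 2*y^2 - 3*z + 1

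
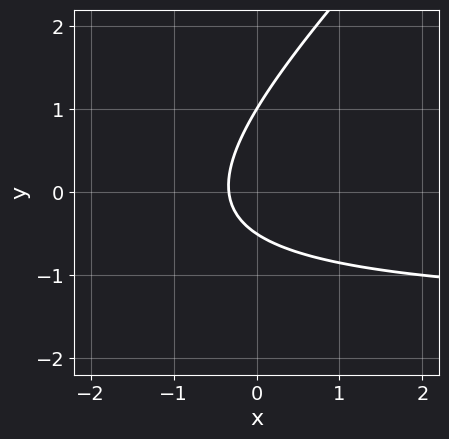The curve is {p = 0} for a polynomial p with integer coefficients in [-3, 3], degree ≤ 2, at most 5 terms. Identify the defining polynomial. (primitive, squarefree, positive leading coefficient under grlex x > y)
2*x*y - 2*y^2 + 3*x + y + 1

1. deg p = 2.
2. Observable constraints: it crosses the y-axis at the gridline y = 1.
3. The integer polynomial consistent with all of this is the stated p.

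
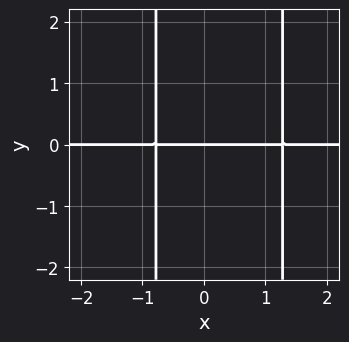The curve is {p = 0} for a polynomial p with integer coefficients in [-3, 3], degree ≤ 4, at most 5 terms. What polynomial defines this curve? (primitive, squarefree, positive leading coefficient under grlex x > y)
2*x^2*y - x*y - 2*y

(a) Degree: a generic line meets the curve in up to 3 points, so deg p = 3.
(b) Checking where it meets the axes: it meets the y-axis at y = 0 (among the integer gridlines); the visible x-axis segment lies entirely on the curve.
(c) Matching integer coefficients to the picture gives p.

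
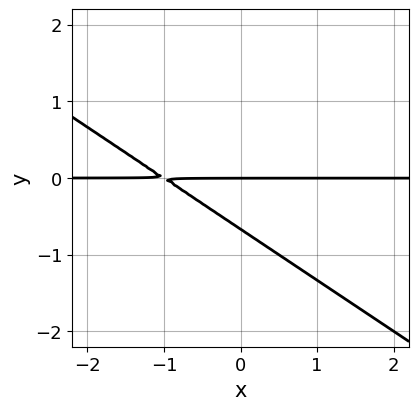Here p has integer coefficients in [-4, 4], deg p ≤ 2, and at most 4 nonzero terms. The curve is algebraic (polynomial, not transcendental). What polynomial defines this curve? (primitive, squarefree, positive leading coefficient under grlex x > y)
The degree is 2 — the shape is more complex than any degree-1 curve.
Observable constraints: one y-axis crossing is at y = 0; every point of the x-axis in the box is on the curve.
Matching integer coefficients to the picture gives p.

2*x*y + 3*y^2 + 2*y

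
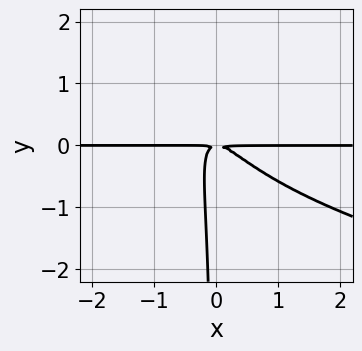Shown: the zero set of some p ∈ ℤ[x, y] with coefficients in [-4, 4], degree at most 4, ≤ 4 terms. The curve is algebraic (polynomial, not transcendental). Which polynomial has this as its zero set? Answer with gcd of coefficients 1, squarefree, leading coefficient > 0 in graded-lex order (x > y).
2*x*y^3 - 3*x^2*y - 3*x*y^2 - y^2

The degree is 4 — a generic line meets the curve in up to 4 points.
Reading off the gridlines: the visible x-axis segment lies entirely on the curve.
Solving for integer coefficients yields p as stated.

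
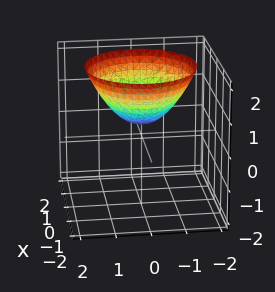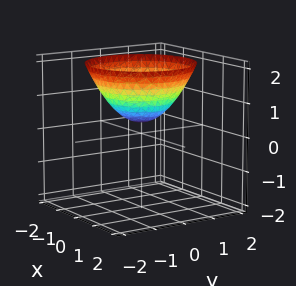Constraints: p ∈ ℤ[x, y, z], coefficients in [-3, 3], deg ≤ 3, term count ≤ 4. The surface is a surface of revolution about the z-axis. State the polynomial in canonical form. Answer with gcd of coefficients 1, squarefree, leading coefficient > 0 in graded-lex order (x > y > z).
First, degree: a generic line meets the surface in up to 2 points, so deg p = 2.
Next, by symmetry, the surface is invariant under rotation about z: p = q(x² + y², z).
Next, against the integer gridlines: it misses every integer gridline on the y-axis; it misses every integer gridline on the x-axis.
Finally, together with the visible shape, these determine p as stated.

2*x^2 + 2*y^2 - 3*z + 1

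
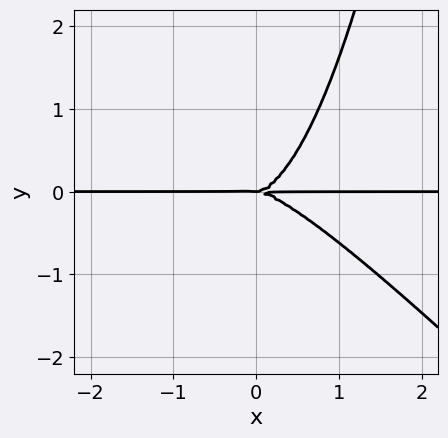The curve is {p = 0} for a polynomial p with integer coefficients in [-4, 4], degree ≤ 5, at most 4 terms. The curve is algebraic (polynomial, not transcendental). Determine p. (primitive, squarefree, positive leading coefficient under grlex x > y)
x^3*y + x^2*y^2 - y^3

First, degree: a generic line meets the curve in up to 4 points, so deg p = 4.
Then, from the visible intercepts: every point of the x-axis in the box is on the curve; one y-axis crossing is at y = 0.
Finally, putting this together gives p.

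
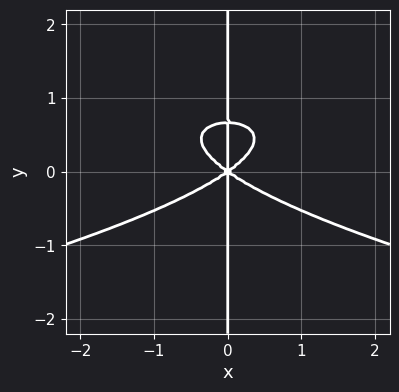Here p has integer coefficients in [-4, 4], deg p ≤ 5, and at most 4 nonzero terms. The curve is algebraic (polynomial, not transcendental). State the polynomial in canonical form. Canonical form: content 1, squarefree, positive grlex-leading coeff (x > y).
3*x*y^3 + x^3 - 2*x*y^2

1. deg p = 4. A generic line meets the curve in up to 4 points.
2. Observable constraints: it crosses the x-axis at the gridline x = 0; the visible y-axis segment lies entirely on the curve.
3. Together with the visible shape, these determine p as stated.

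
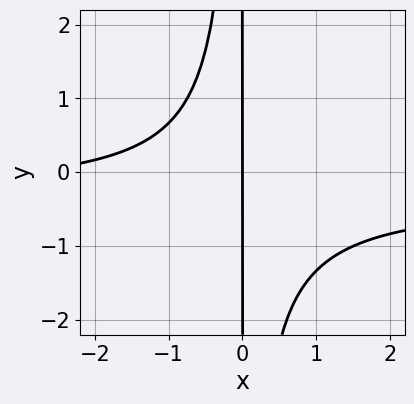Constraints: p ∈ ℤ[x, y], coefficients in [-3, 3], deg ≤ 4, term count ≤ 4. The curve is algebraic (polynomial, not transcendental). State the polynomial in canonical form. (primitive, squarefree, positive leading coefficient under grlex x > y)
3*x^2*y + x^2 + 3*x

First, the degree is 3 — no degree-2 curve has this shape.
Then, from the axis intercepts and sections: every point of the y-axis in the box is on the curve; it crosses the x-axis at the gridline x = 0.
Finally, putting this together gives p.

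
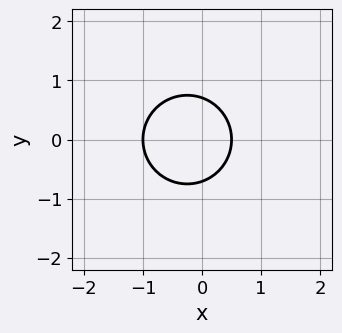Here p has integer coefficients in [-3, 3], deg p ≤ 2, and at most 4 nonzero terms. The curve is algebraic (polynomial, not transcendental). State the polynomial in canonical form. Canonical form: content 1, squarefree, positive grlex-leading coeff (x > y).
2*x^2 + 2*y^2 + x - 1

(a) Degree: the shape is more complex than any degree-1 curve, so deg p = 2.
(b) Symmetries: the y ↦ −y reflection is a symmetry, so y appears only in even powers.
(c) Checking where it meets the axes: one x-axis crossing is at x = -1.
(d) Solving for integer coefficients yields p as stated.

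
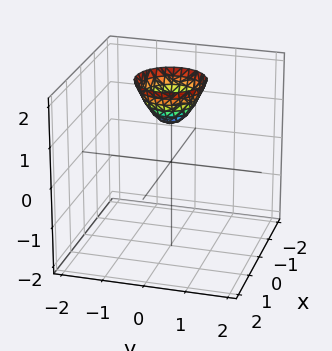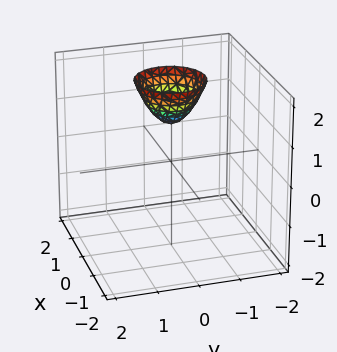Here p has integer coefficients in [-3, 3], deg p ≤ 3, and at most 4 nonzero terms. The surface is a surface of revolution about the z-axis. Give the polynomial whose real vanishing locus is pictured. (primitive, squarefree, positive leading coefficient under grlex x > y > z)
3*x^2 + 3*y^2 - 2*z + 2

1. Degree: no degree-1 surface has this shape, so deg p = 2.
2. Symmetry: every cross-section ⟂ z is a circle, so x, y appear only via x² + y².
3. Reading off the gridlines: the surface avoids every integer y-axis point in the box; a circular section at z = 2 has radius between 0 and 1; no x-intercept at any integer in the box.
4. Assembling these constraints gives the stated polynomial.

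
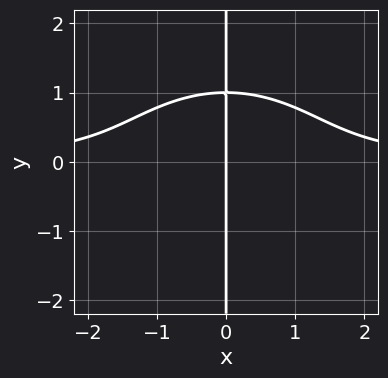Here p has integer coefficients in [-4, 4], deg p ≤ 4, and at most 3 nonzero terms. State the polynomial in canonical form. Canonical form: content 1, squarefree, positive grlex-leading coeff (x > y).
2*x^3*y + 3*x*y^3 - 3*x

(a) The degree is 4 — the shape is more complex than any degree-3 curve.
(b) Observable constraints: the visible y-axis segment lies entirely on the curve; it crosses the x-axis at the gridline x = 0.
(c) Solving for integer coefficients yields p as stated.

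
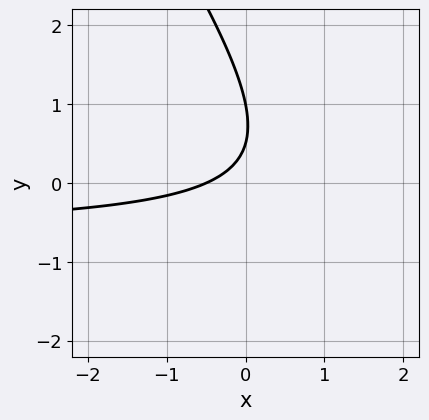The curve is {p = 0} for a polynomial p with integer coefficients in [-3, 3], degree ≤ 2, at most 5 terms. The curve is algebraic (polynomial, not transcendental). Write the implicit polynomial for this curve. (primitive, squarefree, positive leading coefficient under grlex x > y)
1. Degree: the shape is more complex than any degree-1 curve, so deg p = 2.
2. Checking where it meets the axes: it meets the y-axis at y = 1 (among the integer gridlines).
3. Matching integer coefficients to the picture gives p.

3*x*y + 2*y^2 + 2*x - 3*y + 1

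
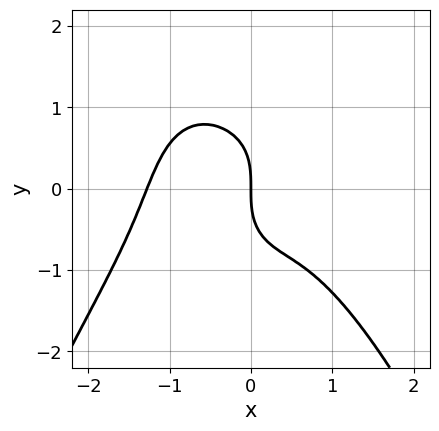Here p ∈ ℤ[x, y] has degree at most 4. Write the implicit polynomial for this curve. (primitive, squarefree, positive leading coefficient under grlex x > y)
Degree: no degree-3 curve has this shape, so deg p = 4.
Checking where it meets the axes: one x-axis crossing is at x = 0; it crosses the y-axis at the gridline y = 0.
The integer polynomial consistent with all of this is the stated p.

3*x^4 + 2*x^3 + 3*x^2*y + 2*y^3 + 3*x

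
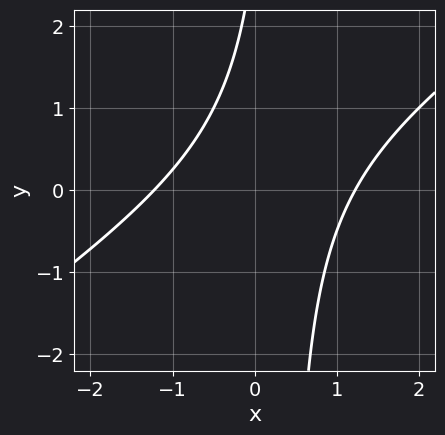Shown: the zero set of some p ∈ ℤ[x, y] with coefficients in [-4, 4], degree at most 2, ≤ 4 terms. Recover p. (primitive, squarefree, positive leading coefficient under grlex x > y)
First, deg p = 2. A generic line meets the curve in up to 2 points.
Next, against the integer gridlines: no y-intercept at any integer in the box.
Finally, together with the visible shape, these determine p as stated.

2*x^2 - 3*x*y + y - 3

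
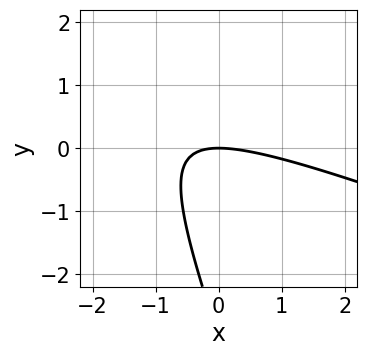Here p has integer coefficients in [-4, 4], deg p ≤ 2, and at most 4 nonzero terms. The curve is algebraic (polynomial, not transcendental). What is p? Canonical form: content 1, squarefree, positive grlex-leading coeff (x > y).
x^2 + 3*x*y + y^2 + 3*y

First, the degree is 2 — no degree-1 curve has this shape.
Next, from the axis intercepts and sections: one y-axis crossing is at y = 0; it crosses the x-axis at the gridline x = 0.
Finally, matching integer coefficients to the picture gives p.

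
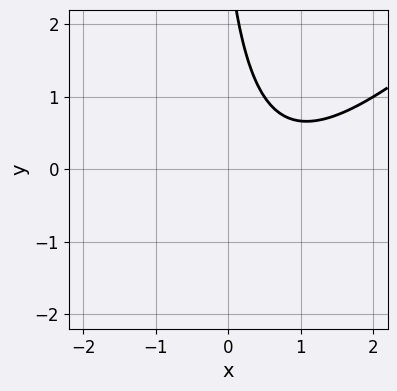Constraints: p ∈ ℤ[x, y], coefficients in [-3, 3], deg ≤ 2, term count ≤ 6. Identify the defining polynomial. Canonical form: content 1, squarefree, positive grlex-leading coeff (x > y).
First, deg p = 2. No degree-1 curve has this shape.
Next, reading off the gridlines: it misses every integer gridline on the x-axis; the curve avoids every integer y-axis point in the box.
Finally, these observations pin down the coefficients.

2*x^2 - 2*x*y - 3*x - y + 3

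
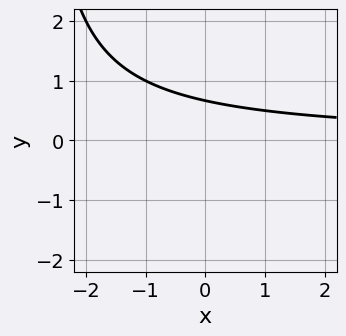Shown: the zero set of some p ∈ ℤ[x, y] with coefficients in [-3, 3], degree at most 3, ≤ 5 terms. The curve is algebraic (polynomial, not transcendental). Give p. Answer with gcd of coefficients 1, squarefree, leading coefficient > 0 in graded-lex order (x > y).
x*y + 3*y - 2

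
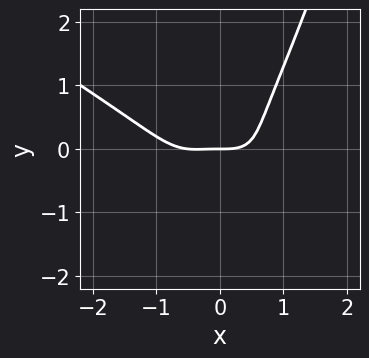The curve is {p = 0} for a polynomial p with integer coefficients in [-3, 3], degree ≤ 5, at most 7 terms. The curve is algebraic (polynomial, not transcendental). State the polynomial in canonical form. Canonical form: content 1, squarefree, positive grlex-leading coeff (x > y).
(a) Degree: no degree-3 curve has this shape, so deg p = 4.
(b) Against the integer gridlines: it meets the x-axis at x = 0 (among the integer gridlines); it crosses the y-axis at the gridline y = 0.
(c) Assembling these constraints gives the stated polynomial.

2*x^4 + 3*x^3*y + x^3 - 2*y^3 - 2*y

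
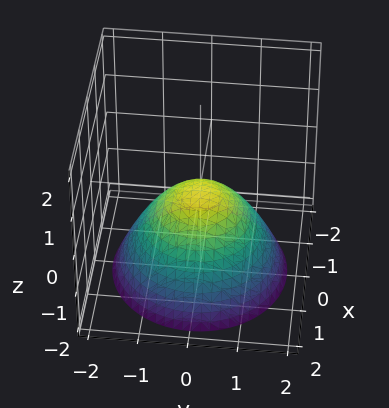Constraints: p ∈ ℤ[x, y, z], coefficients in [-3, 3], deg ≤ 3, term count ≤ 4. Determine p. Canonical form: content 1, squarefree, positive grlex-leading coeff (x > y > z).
2*x^2 + 2*y^2 + 3*z

(a) Degree: a paraboloid; a quadric, so deg p = 2.
(b) By symmetry, every cross-section ⟂ z is a circle, so x, y appear only via x² + y².
(c) From the visible intercepts: a circular section at z = -2 has radius between 1 and 2; it crosses the z-axis at the gridline z = 0; it crosses the y-axis at the gridline y = 0.
(d) Assembling these constraints gives the stated polynomial.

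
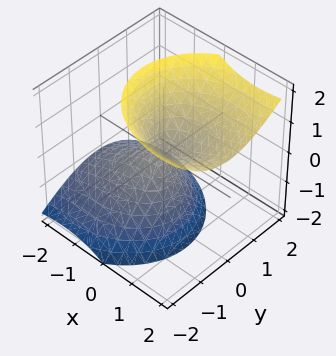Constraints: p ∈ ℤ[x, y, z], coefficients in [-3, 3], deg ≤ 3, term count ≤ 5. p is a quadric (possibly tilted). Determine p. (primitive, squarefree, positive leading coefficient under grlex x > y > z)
First, deg p = 2. A generic line meets the surface in up to 2 points.
Then, checking where it meets the axes: it meets the z-axis at z = 0 (among the integer gridlines); it crosses the x-axis at the gridline x = 0.
Finally, matching integer coefficients to the picture gives p.

2*x^2 - 3*x*z + 3*y^2 - y*z - 2*z^2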